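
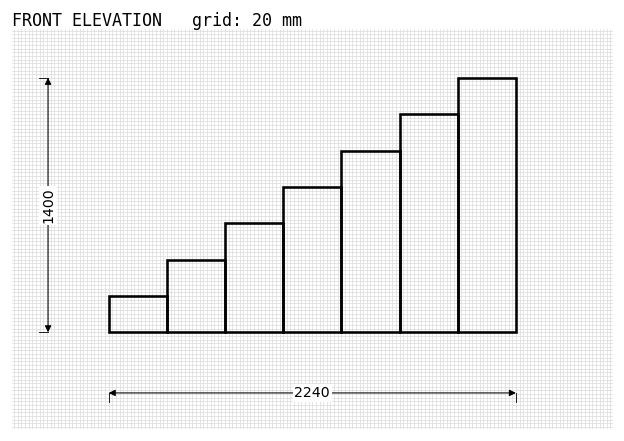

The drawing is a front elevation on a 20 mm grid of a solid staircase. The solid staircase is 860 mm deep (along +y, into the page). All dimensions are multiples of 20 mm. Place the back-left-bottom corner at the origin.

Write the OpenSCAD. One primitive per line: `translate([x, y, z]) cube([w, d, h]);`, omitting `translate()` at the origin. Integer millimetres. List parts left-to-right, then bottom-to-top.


cube([320, 860, 200]);
translate([320, 0, 0]) cube([320, 860, 400]);
translate([640, 0, 0]) cube([320, 860, 600]);
translate([960, 0, 0]) cube([320, 860, 800]);
translate([1280, 0, 0]) cube([320, 860, 1000]);
translate([1600, 0, 0]) cube([320, 860, 1200]);
translate([1920, 0, 0]) cube([320, 860, 1400]);


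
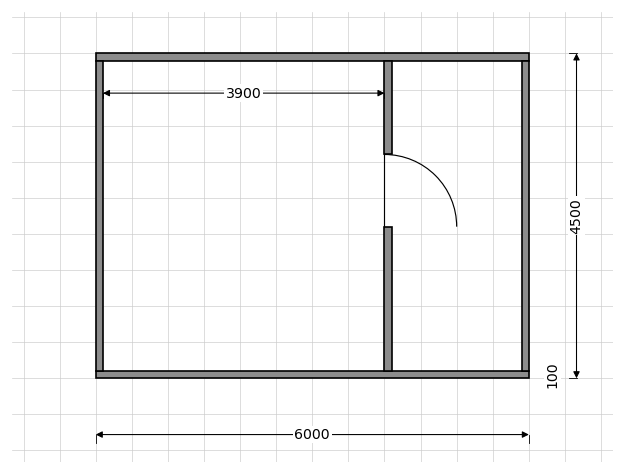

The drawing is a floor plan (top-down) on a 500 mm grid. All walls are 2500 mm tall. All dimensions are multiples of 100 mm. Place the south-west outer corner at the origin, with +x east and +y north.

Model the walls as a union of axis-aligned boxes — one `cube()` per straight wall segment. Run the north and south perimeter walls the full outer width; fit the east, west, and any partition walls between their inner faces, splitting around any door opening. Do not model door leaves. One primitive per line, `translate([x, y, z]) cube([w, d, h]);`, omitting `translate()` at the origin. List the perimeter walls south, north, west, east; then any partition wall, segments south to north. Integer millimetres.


cube([6000, 100, 2500]);
translate([0, 4400, 0]) cube([6000, 100, 2500]);
translate([0, 100, 0]) cube([100, 4300, 2500]);
translate([5900, 100, 0]) cube([100, 4300, 2500]);
translate([4000, 100, 0]) cube([100, 2000, 2500]);
translate([4000, 3100, 0]) cube([100, 1300, 2500]);


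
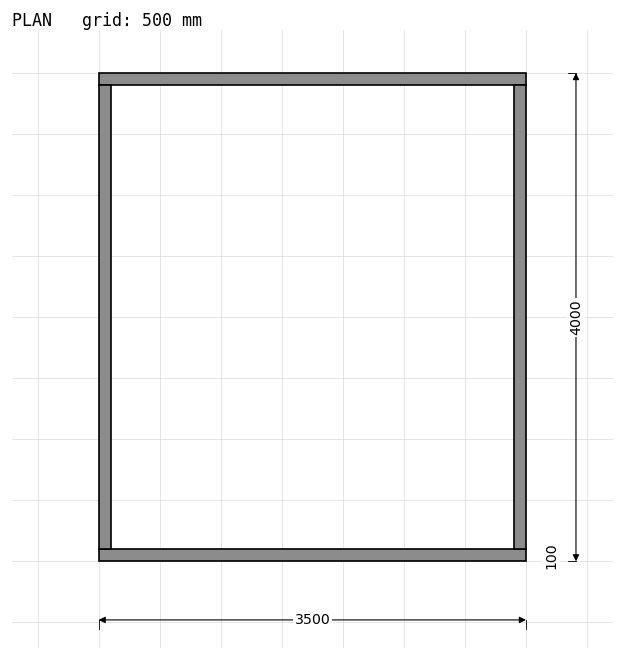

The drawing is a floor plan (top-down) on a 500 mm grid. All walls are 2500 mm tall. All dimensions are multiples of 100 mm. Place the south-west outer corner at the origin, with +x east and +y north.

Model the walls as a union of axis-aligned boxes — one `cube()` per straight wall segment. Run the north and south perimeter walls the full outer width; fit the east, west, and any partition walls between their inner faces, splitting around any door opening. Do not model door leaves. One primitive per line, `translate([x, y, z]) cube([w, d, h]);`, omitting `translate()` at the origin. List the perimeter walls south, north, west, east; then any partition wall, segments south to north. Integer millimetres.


cube([3500, 100, 2500]);
translate([0, 3900, 0]) cube([3500, 100, 2500]);
translate([0, 100, 0]) cube([100, 3800, 2500]);
translate([3400, 100, 0]) cube([100, 3800, 2500]);


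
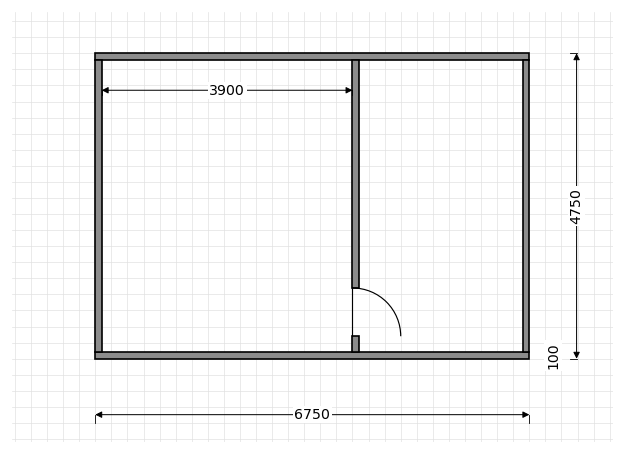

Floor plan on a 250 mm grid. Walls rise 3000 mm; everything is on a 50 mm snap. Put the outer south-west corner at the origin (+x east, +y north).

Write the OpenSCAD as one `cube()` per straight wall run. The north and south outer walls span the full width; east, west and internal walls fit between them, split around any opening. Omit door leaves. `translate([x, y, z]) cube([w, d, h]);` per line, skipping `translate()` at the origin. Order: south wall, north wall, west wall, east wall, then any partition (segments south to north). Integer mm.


cube([6750, 100, 3000]);
translate([0, 4650, 0]) cube([6750, 100, 3000]);
translate([0, 100, 0]) cube([100, 4550, 3000]);
translate([6650, 100, 0]) cube([100, 4550, 3000]);
translate([4000, 100, 0]) cube([100, 250, 3000]);
translate([4000, 1100, 0]) cube([100, 3550, 3000]);


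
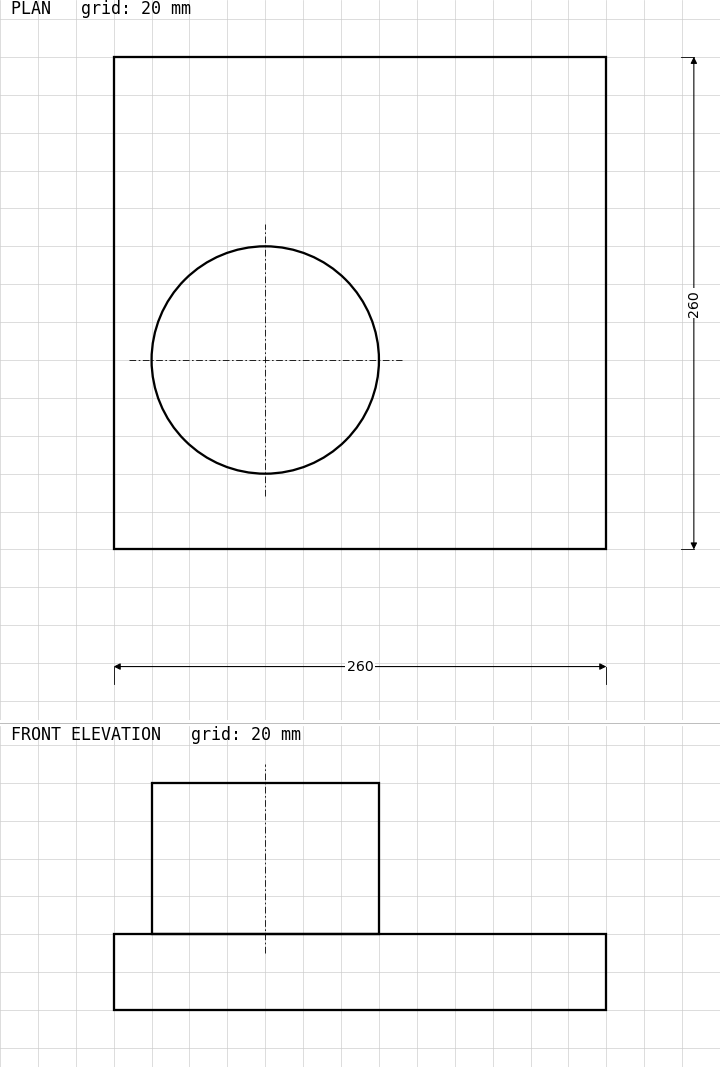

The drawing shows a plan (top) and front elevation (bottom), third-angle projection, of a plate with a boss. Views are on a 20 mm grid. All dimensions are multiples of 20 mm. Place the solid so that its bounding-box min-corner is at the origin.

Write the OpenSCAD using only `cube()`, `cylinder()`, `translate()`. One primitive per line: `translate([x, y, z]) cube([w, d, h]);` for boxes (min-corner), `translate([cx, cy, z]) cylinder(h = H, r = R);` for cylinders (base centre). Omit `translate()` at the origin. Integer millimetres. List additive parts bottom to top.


cube([260, 260, 40]);
translate([80, 100, 40]) cylinder(h = 80, r = 60);


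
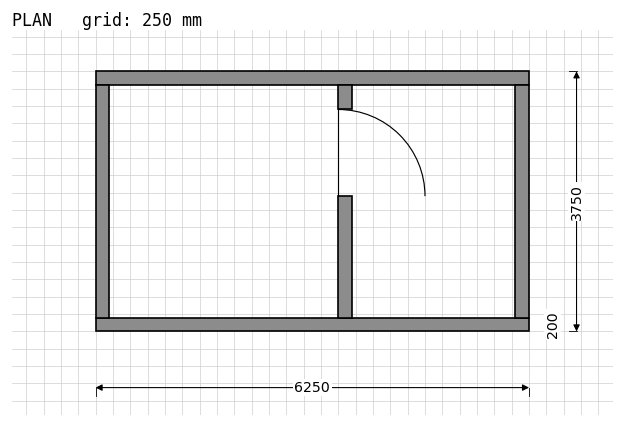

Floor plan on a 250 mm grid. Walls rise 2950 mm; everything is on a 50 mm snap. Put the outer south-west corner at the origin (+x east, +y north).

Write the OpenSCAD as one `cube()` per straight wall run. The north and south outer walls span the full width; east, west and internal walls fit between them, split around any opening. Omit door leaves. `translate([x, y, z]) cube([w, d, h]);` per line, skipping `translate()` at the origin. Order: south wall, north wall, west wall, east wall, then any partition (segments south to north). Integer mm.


cube([6250, 200, 2950]);
translate([0, 3550, 0]) cube([6250, 200, 2950]);
translate([0, 200, 0]) cube([200, 3350, 2950]);
translate([6050, 200, 0]) cube([200, 3350, 2950]);
translate([3500, 200, 0]) cube([200, 1750, 2950]);
translate([3500, 3200, 0]) cube([200, 350, 2950]);


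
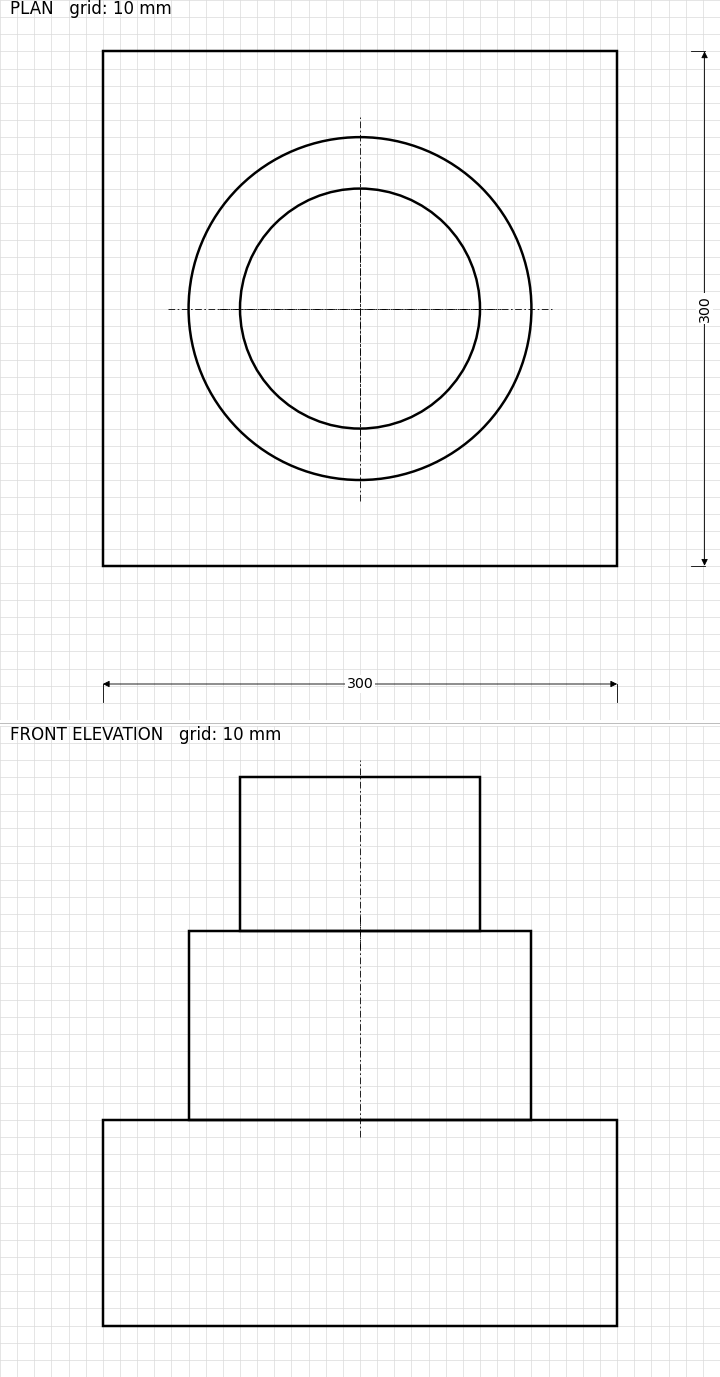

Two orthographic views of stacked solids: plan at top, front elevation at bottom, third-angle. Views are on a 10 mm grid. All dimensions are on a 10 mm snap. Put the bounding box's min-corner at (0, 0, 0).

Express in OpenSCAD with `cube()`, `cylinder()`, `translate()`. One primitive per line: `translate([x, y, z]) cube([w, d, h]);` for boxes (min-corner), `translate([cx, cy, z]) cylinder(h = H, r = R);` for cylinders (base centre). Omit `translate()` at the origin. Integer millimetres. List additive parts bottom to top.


cube([300, 300, 120]);
translate([150, 150, 120]) cylinder(h = 110, r = 100);
translate([150, 150, 230]) cylinder(h = 90, r = 70);


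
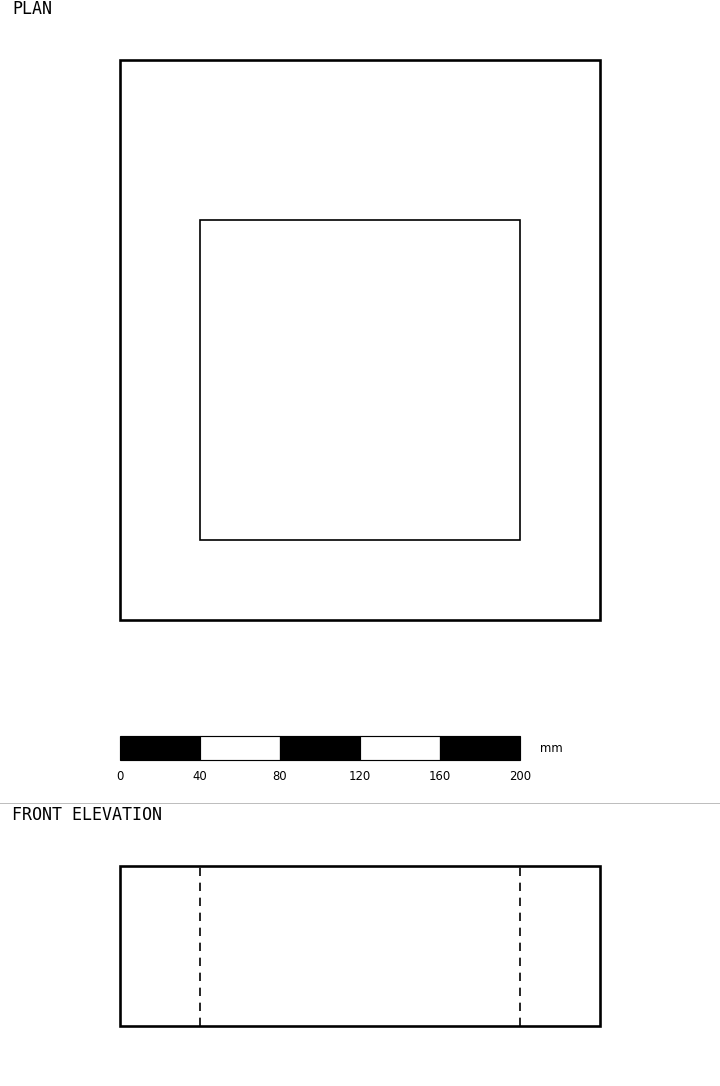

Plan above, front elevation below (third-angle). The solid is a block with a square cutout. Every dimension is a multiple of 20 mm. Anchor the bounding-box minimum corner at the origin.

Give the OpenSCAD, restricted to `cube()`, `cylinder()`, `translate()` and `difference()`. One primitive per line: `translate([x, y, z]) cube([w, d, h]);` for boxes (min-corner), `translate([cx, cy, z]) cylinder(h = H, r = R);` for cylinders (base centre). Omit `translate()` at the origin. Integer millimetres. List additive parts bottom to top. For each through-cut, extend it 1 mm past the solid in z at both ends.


difference() {
  cube([240, 280, 80]);
  translate([40, 40, -1]) cube([160, 160, 82]);
}


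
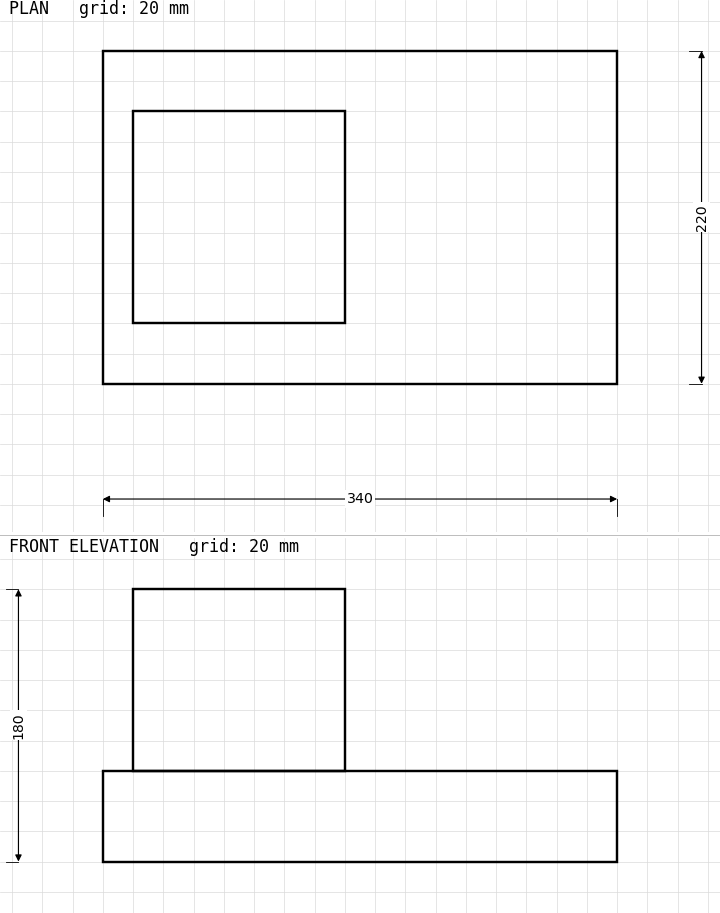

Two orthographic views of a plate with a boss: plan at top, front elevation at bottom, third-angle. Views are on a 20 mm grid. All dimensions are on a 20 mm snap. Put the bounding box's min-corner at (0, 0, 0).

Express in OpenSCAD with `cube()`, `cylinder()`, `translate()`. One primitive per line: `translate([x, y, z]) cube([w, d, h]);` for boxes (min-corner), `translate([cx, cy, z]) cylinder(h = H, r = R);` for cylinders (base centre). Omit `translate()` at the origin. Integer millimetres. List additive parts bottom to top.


cube([340, 220, 60]);
translate([20, 40, 60]) cube([140, 140, 120]);


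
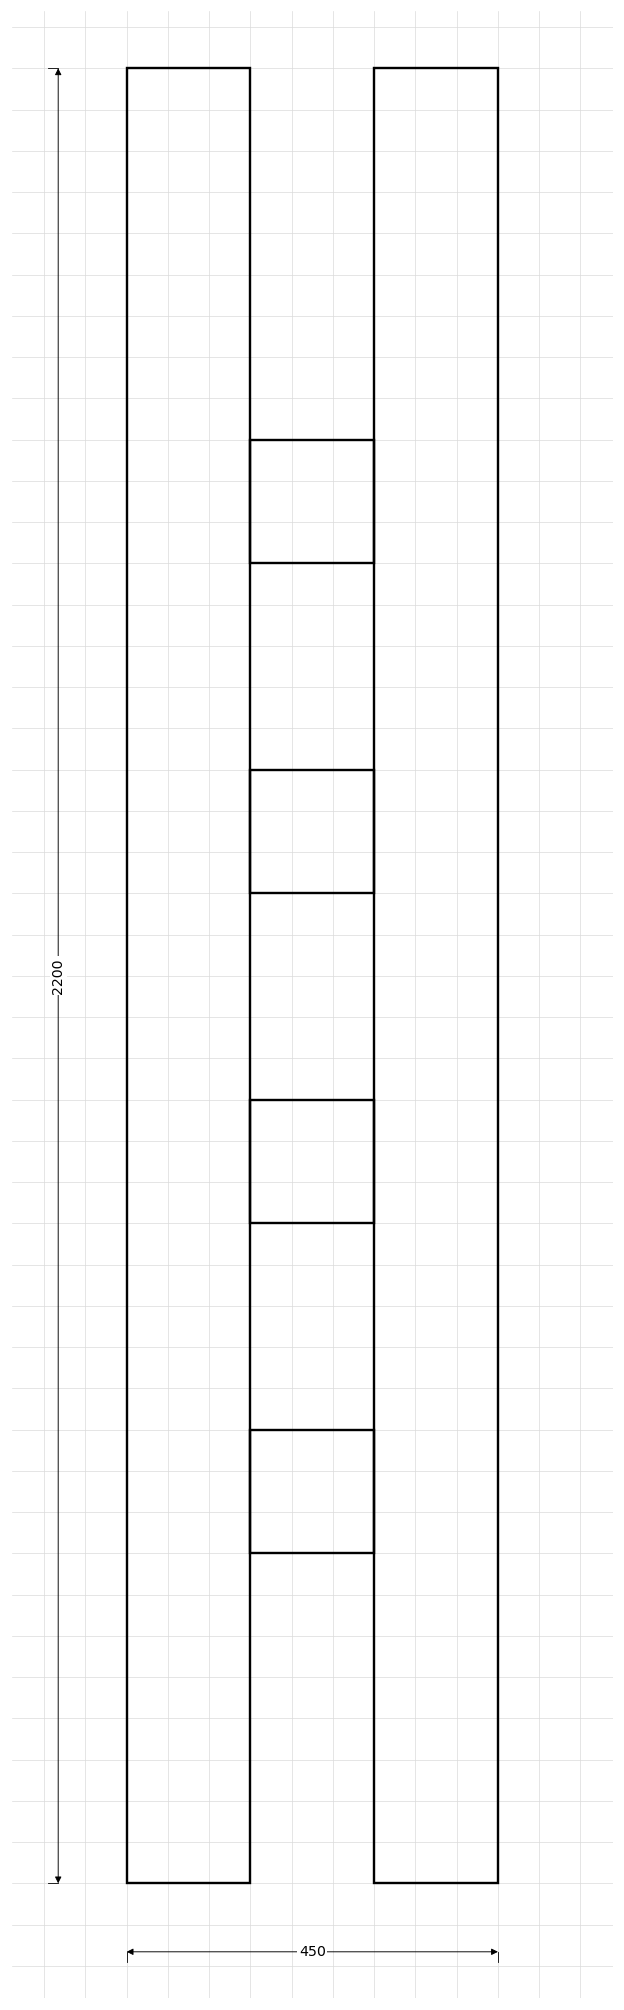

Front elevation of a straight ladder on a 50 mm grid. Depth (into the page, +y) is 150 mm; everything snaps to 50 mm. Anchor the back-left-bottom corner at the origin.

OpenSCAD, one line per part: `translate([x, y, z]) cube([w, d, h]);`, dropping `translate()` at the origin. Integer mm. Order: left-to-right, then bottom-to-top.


cube([150, 150, 2200]);
translate([150, 0, 400]) cube([150, 150, 150]);
translate([150, 0, 800]) cube([150, 150, 150]);
translate([150, 0, 1200]) cube([150, 150, 150]);
translate([150, 0, 1600]) cube([150, 150, 150]);
translate([300, 0, 0]) cube([150, 150, 2200]);


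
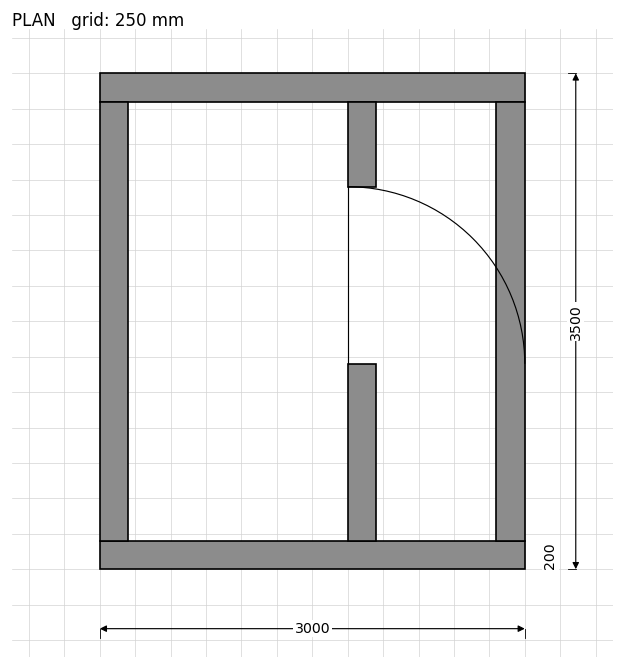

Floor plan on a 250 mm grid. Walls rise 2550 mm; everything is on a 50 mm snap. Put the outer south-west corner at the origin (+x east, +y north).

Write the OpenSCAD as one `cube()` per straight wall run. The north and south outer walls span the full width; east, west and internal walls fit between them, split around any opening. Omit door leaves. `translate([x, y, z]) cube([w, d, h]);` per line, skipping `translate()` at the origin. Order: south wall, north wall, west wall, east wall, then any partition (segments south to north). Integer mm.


cube([3000, 200, 2550]);
translate([0, 3300, 0]) cube([3000, 200, 2550]);
translate([0, 200, 0]) cube([200, 3100, 2550]);
translate([2800, 200, 0]) cube([200, 3100, 2550]);
translate([1750, 200, 0]) cube([200, 1250, 2550]);
translate([1750, 2700, 0]) cube([200, 600, 2550]);


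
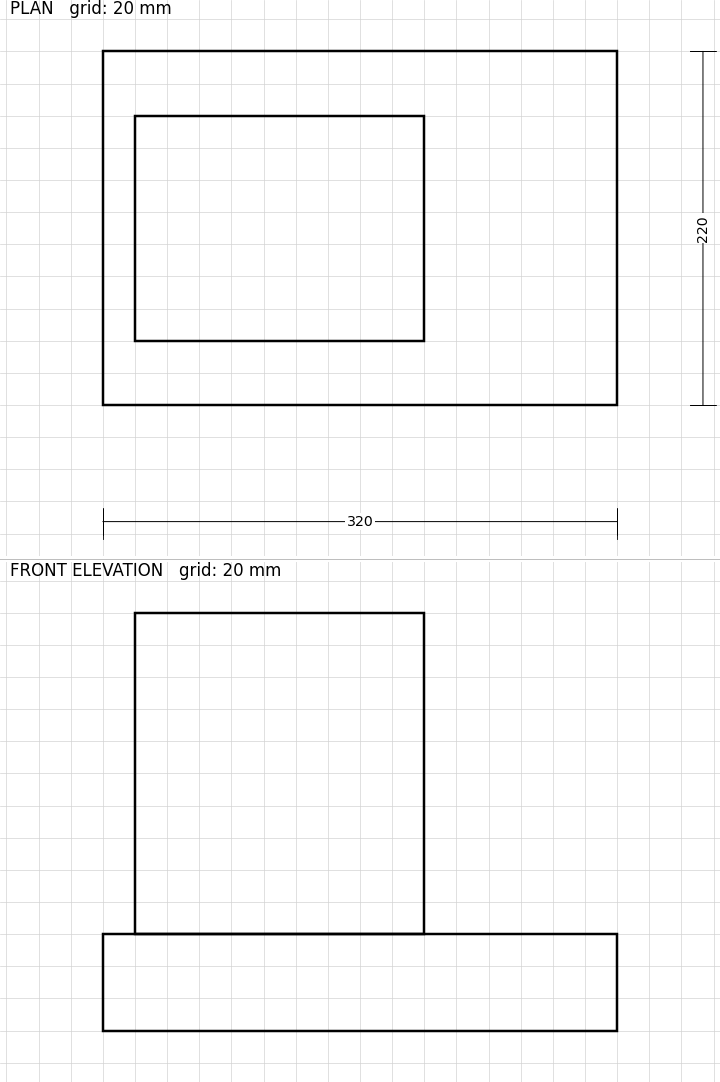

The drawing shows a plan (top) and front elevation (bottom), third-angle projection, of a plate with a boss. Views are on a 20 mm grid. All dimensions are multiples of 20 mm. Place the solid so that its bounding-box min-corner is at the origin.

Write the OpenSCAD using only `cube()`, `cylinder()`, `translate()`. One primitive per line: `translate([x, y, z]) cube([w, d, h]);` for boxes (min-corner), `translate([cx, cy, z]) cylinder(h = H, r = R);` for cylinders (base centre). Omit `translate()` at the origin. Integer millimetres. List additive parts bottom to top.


cube([320, 220, 60]);
translate([20, 40, 60]) cube([180, 140, 200]);


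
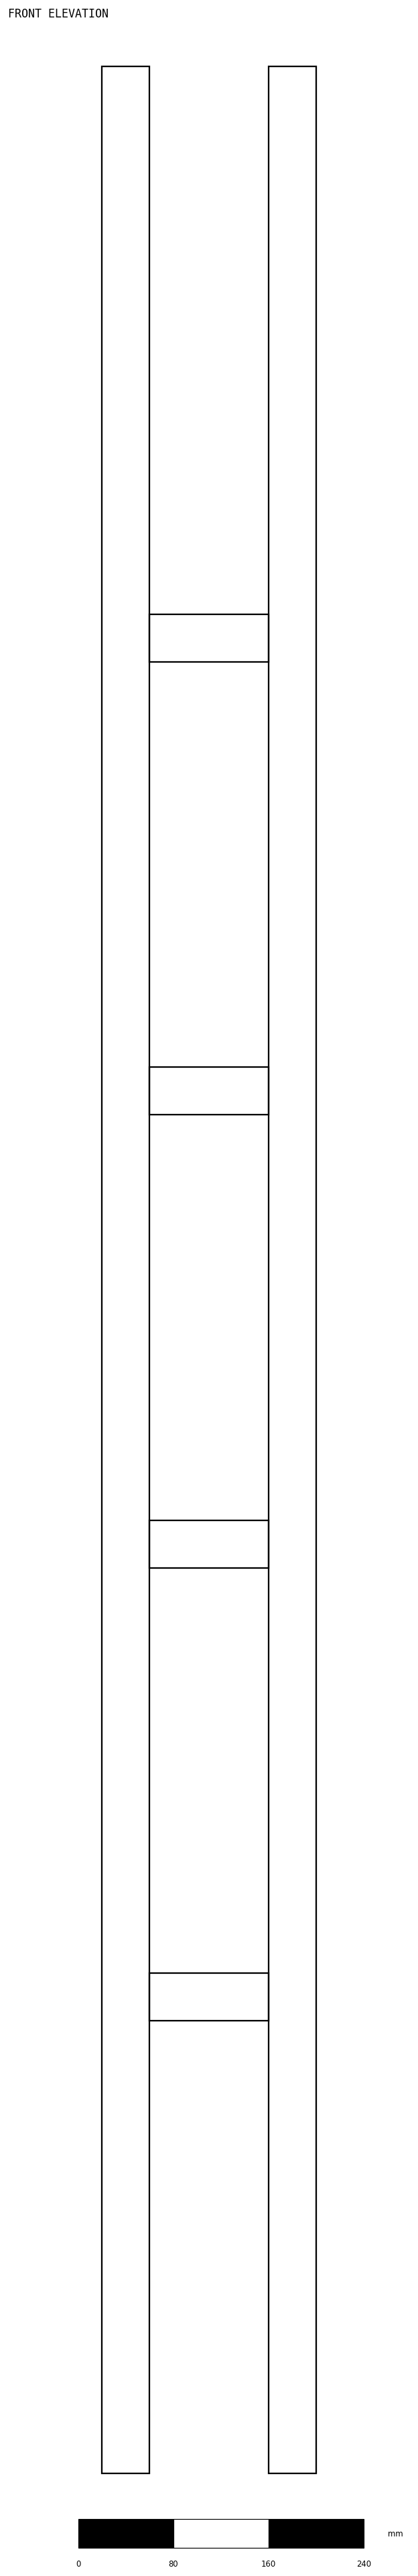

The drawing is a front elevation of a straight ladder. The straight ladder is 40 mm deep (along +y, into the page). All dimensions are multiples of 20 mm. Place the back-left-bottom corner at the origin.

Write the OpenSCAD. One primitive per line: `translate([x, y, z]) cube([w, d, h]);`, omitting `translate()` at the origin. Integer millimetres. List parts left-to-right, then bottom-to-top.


cube([40, 40, 2020]);
translate([40, 0, 380]) cube([100, 40, 40]);
translate([40, 0, 760]) cube([100, 40, 40]);
translate([40, 0, 1140]) cube([100, 40, 40]);
translate([40, 0, 1520]) cube([100, 40, 40]);
translate([140, 0, 0]) cube([40, 40, 2020]);


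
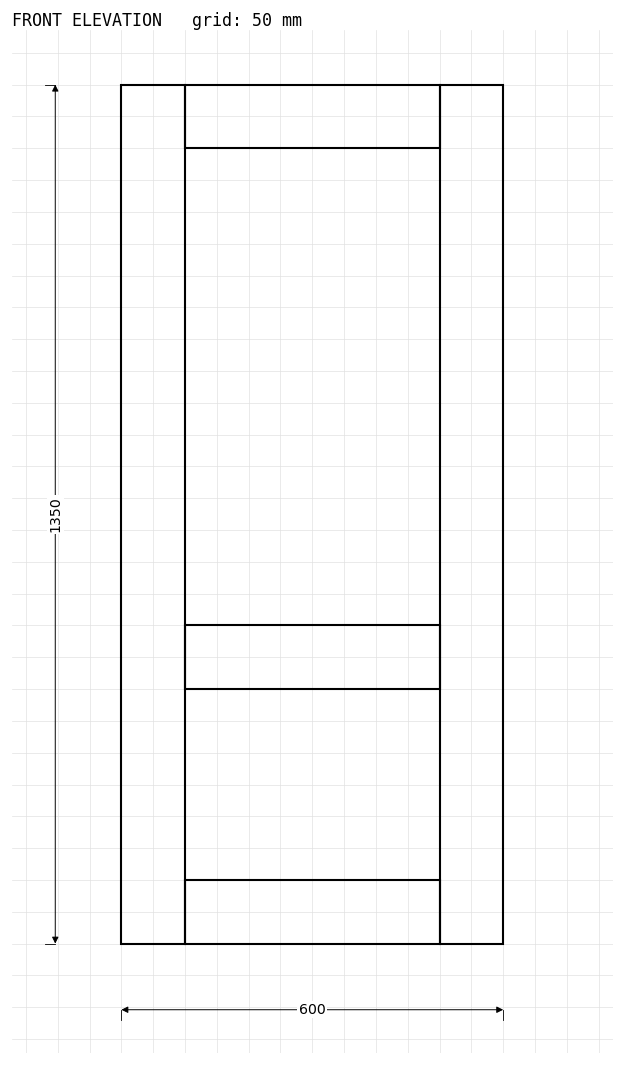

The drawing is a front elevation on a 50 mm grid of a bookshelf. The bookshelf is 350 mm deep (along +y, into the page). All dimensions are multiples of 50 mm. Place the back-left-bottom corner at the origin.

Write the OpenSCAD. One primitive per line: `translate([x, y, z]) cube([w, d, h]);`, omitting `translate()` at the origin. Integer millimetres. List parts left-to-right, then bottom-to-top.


cube([100, 350, 1350]);
translate([100, 0, 0]) cube([400, 350, 100]);
translate([100, 0, 400]) cube([400, 350, 100]);
translate([100, 0, 1250]) cube([400, 350, 100]);
translate([500, 0, 0]) cube([100, 350, 1350]);


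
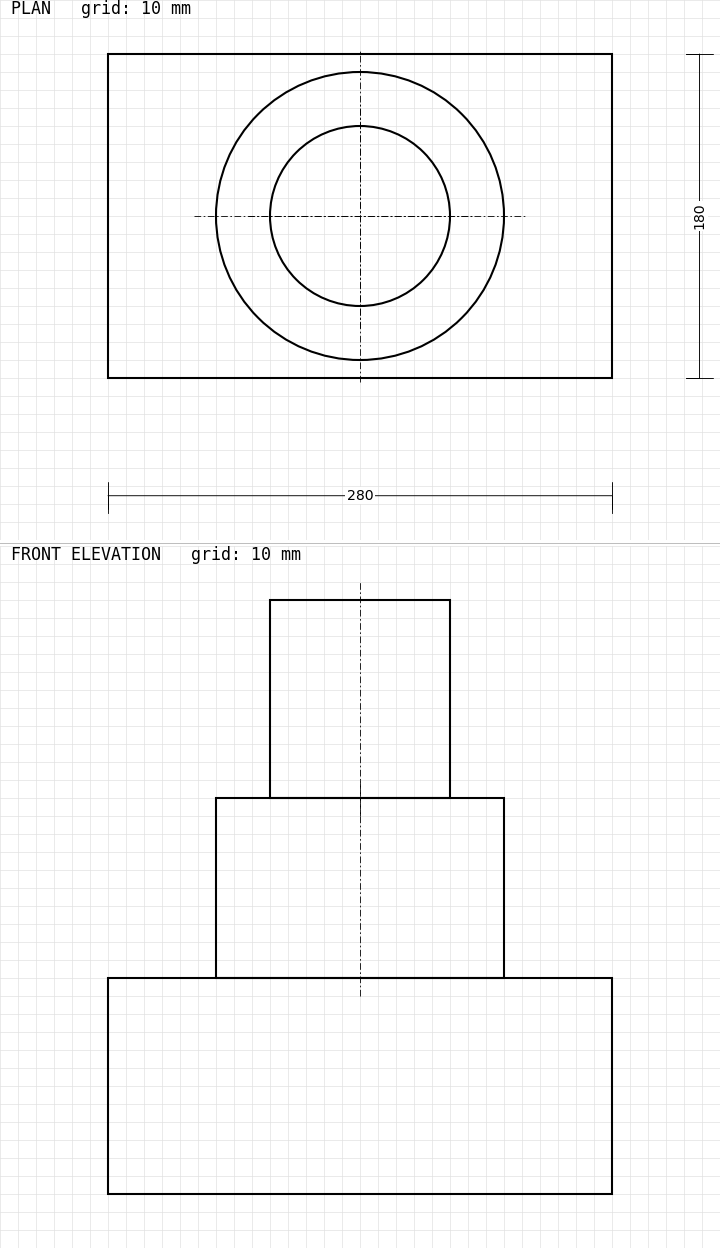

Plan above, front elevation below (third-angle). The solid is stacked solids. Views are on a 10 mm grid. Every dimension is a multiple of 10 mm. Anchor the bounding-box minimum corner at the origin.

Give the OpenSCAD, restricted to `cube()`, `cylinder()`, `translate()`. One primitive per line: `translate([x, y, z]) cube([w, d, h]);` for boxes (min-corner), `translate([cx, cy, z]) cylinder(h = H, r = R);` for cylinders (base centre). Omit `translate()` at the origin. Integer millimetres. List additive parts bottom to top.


cube([280, 180, 120]);
translate([140, 90, 120]) cylinder(h = 100, r = 80);
translate([140, 90, 220]) cylinder(h = 110, r = 50);


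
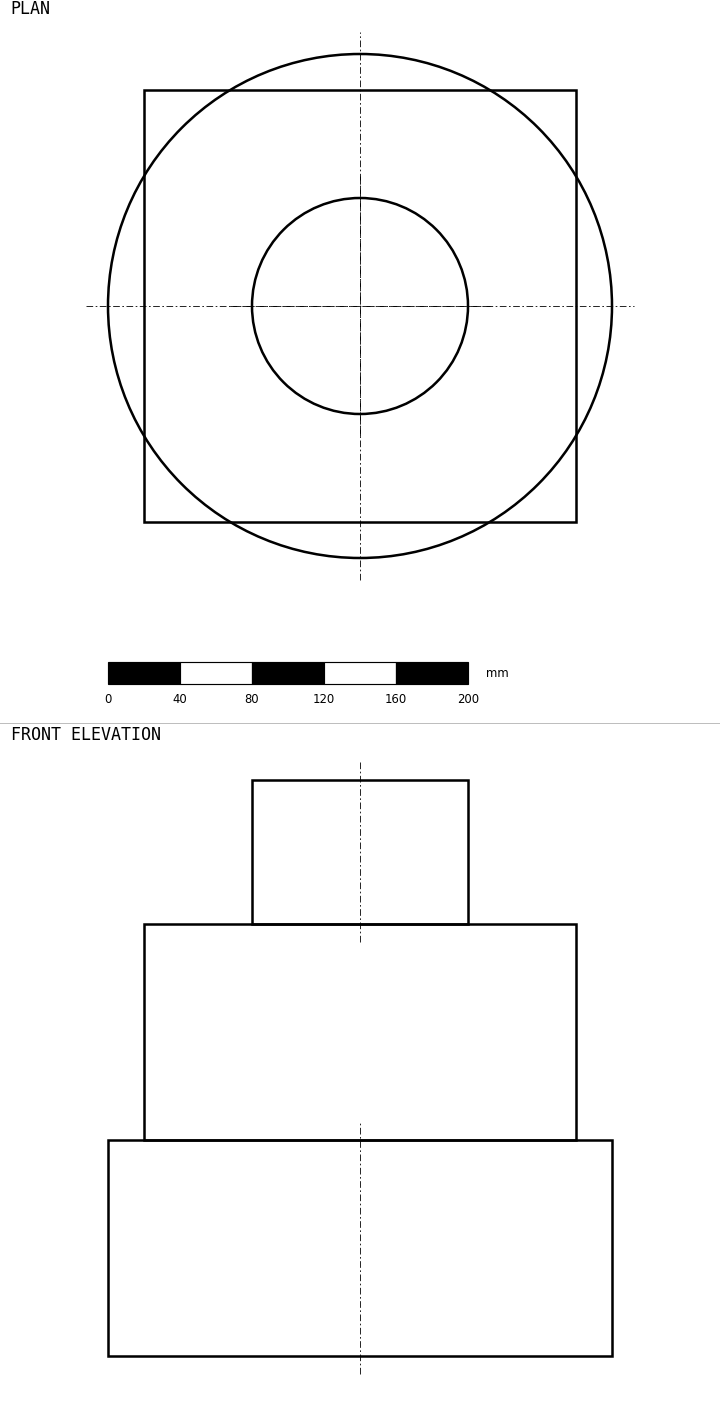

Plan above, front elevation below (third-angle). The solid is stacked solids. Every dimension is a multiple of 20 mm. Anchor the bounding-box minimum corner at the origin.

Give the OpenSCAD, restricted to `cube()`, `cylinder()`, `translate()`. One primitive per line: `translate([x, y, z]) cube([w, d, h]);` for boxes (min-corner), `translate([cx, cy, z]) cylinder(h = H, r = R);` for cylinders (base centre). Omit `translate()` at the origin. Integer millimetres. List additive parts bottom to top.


translate([140, 140, 0]) cylinder(h = 120, r = 140);
translate([20, 20, 120]) cube([240, 240, 120]);
translate([140, 140, 240]) cylinder(h = 80, r = 60);


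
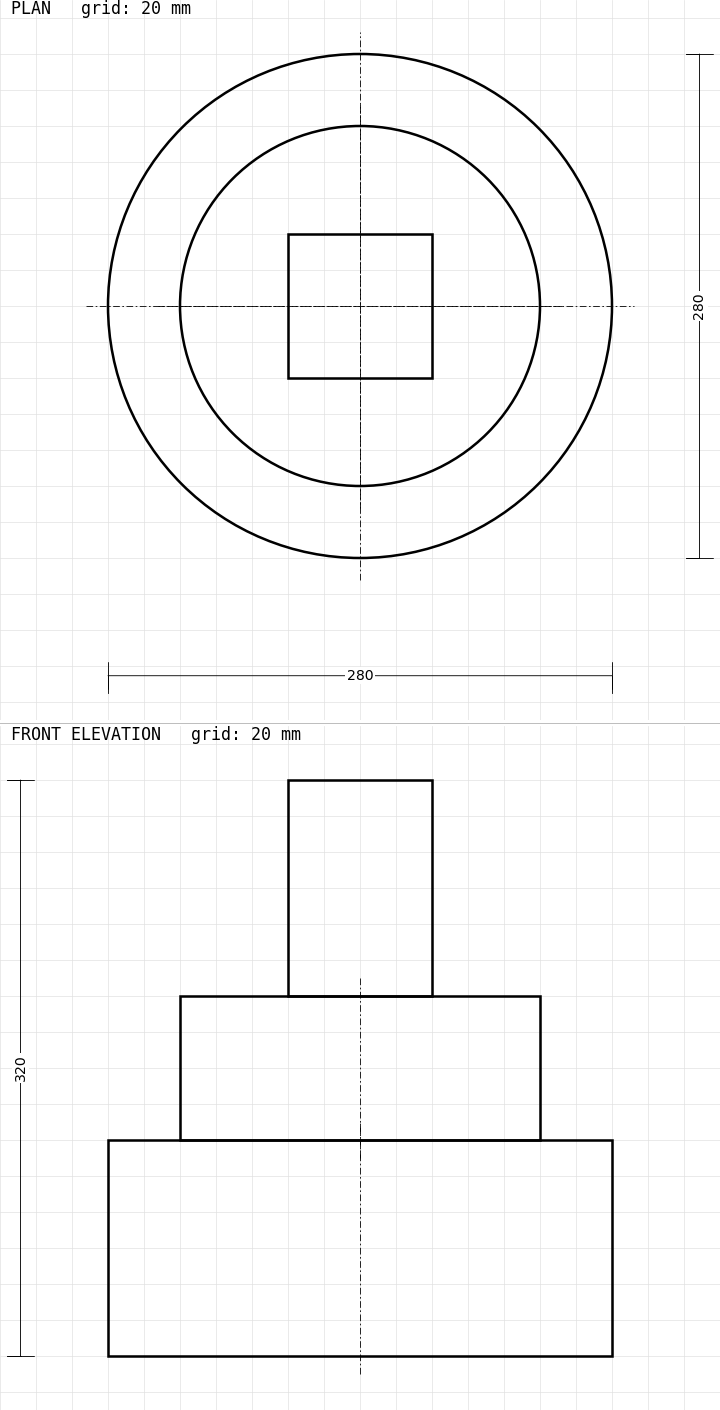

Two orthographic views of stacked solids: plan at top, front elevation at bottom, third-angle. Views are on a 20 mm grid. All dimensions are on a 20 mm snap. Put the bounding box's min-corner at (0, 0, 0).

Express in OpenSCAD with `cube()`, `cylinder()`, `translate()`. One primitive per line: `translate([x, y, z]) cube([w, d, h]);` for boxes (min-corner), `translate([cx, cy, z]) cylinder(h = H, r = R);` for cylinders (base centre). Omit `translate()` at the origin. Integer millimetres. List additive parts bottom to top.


translate([140, 140, 0]) cylinder(h = 120, r = 140);
translate([140, 140, 120]) cylinder(h = 80, r = 100);
translate([100, 100, 200]) cube([80, 80, 120]);


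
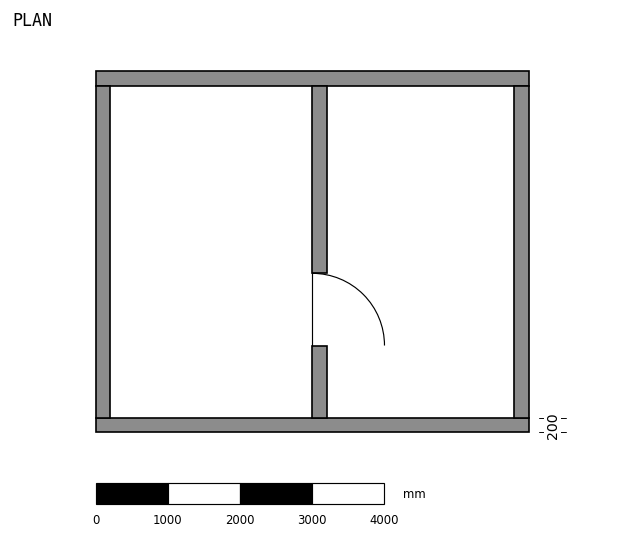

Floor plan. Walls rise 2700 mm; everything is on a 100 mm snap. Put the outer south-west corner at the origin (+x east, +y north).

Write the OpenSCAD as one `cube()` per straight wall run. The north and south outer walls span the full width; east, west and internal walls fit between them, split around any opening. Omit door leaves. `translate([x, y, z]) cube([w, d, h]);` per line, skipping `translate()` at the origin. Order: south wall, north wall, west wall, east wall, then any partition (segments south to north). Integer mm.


cube([6000, 200, 2700]);
translate([0, 4800, 0]) cube([6000, 200, 2700]);
translate([0, 200, 0]) cube([200, 4600, 2700]);
translate([5800, 200, 0]) cube([200, 4600, 2700]);
translate([3000, 200, 0]) cube([200, 1000, 2700]);
translate([3000, 2200, 0]) cube([200, 2600, 2700]);


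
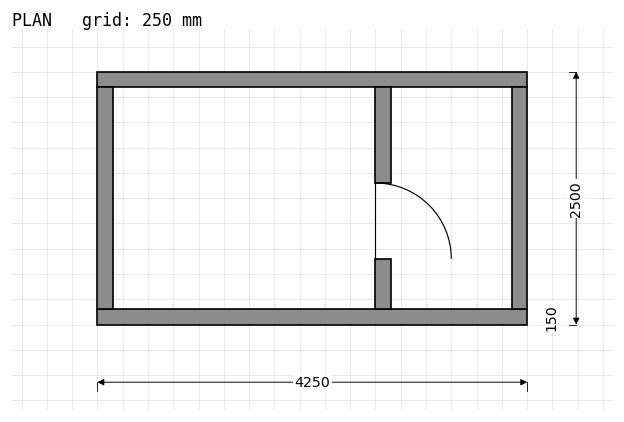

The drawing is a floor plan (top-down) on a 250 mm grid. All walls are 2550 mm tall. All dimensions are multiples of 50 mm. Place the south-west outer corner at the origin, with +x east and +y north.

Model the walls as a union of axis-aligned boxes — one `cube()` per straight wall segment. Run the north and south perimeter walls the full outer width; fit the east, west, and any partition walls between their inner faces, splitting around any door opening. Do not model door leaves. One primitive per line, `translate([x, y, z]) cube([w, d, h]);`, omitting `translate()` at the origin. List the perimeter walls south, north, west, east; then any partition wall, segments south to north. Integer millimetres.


cube([4250, 150, 2550]);
translate([0, 2350, 0]) cube([4250, 150, 2550]);
translate([0, 150, 0]) cube([150, 2200, 2550]);
translate([4100, 150, 0]) cube([150, 2200, 2550]);
translate([2750, 150, 0]) cube([150, 500, 2550]);
translate([2750, 1400, 0]) cube([150, 950, 2550]);


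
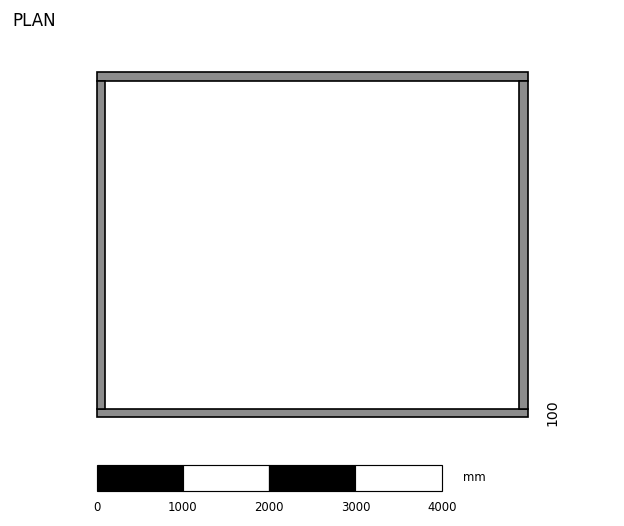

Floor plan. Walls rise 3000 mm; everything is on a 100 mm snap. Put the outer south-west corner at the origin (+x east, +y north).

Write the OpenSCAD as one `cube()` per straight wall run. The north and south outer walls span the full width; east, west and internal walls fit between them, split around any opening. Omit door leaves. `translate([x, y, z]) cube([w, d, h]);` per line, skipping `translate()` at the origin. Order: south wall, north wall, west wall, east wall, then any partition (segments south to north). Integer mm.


cube([5000, 100, 3000]);
translate([0, 3900, 0]) cube([5000, 100, 3000]);
translate([0, 100, 0]) cube([100, 3800, 3000]);
translate([4900, 100, 0]) cube([100, 3800, 3000]);


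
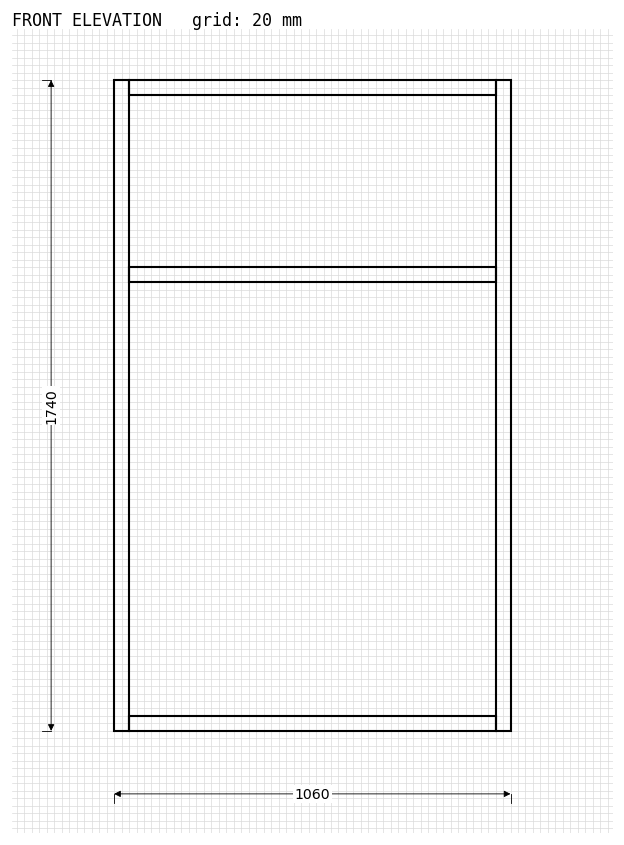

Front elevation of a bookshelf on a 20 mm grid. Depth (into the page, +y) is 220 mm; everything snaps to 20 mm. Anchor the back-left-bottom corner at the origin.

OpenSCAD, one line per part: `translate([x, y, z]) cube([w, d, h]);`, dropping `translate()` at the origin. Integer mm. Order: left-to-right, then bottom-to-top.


cube([40, 220, 1740]);
translate([40, 0, 0]) cube([980, 220, 40]);
translate([40, 0, 1200]) cube([980, 220, 40]);
translate([40, 0, 1700]) cube([980, 220, 40]);
translate([1020, 0, 0]) cube([40, 220, 1740]);


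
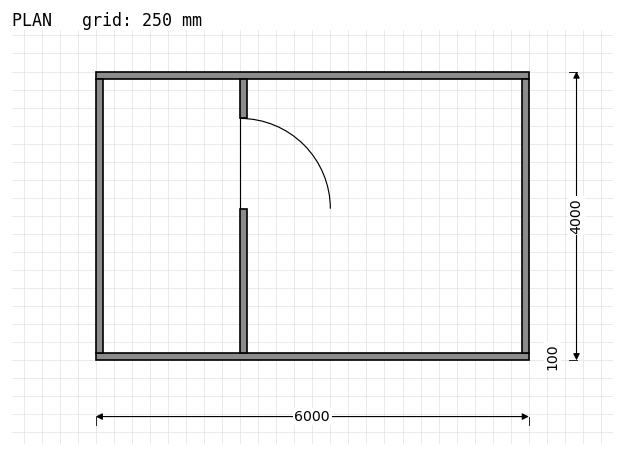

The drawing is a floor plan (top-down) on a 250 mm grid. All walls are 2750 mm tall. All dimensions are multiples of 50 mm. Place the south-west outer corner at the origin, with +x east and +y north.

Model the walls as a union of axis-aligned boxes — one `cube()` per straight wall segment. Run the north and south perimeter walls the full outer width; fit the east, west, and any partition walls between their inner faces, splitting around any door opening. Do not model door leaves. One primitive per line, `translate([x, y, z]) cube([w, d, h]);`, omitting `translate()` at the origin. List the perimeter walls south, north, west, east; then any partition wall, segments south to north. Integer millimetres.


cube([6000, 100, 2750]);
translate([0, 3900, 0]) cube([6000, 100, 2750]);
translate([0, 100, 0]) cube([100, 3800, 2750]);
translate([5900, 100, 0]) cube([100, 3800, 2750]);
translate([2000, 100, 0]) cube([100, 2000, 2750]);
translate([2000, 3350, 0]) cube([100, 550, 2750]);


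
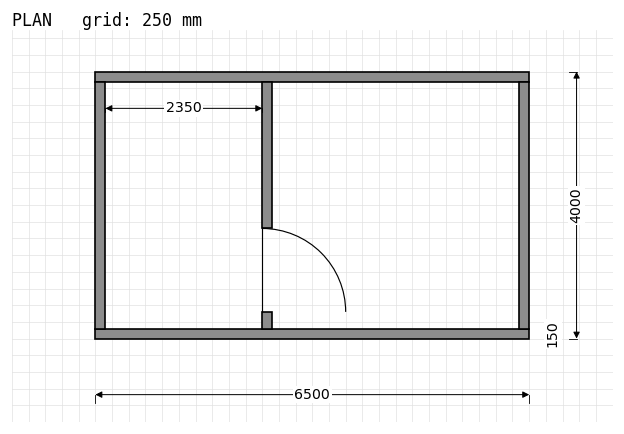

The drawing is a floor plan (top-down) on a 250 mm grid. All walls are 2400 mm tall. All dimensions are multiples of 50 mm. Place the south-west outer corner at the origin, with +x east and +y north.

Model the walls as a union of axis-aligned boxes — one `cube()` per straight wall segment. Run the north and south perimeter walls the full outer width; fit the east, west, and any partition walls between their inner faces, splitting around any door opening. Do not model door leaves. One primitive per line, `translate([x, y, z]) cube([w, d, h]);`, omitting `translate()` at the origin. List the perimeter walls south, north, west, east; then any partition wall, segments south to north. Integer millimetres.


cube([6500, 150, 2400]);
translate([0, 3850, 0]) cube([6500, 150, 2400]);
translate([0, 150, 0]) cube([150, 3700, 2400]);
translate([6350, 150, 0]) cube([150, 3700, 2400]);
translate([2500, 150, 0]) cube([150, 250, 2400]);
translate([2500, 1650, 0]) cube([150, 2200, 2400]);


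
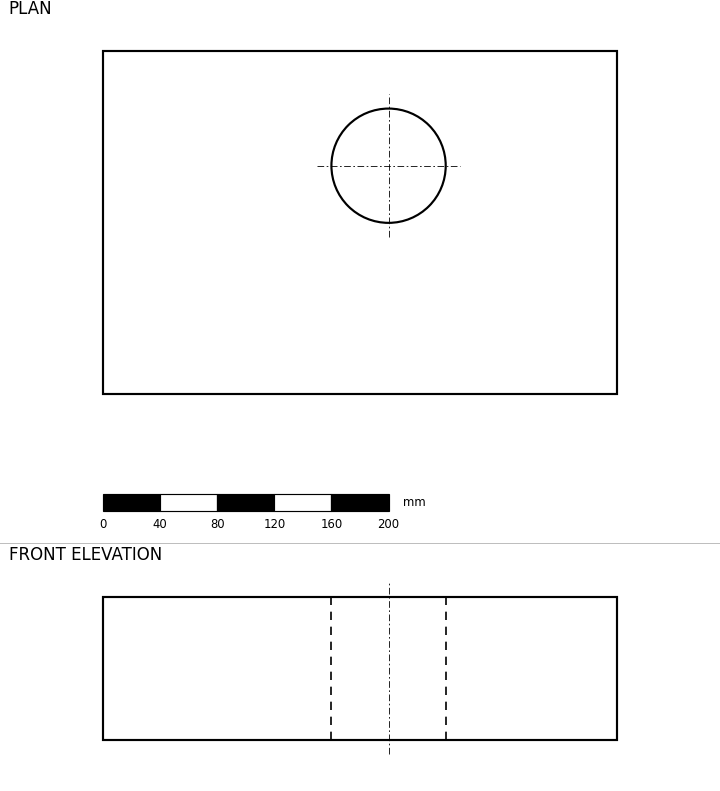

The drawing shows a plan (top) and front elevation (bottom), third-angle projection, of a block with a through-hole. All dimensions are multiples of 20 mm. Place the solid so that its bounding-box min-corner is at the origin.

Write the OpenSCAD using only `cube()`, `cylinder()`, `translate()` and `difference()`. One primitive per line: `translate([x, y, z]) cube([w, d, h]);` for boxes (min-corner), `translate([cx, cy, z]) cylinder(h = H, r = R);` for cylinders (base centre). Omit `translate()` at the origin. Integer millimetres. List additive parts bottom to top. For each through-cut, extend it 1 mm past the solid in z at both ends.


difference() {
  cube([360, 240, 100]);
  translate([200, 160, -1]) cylinder(h = 102, r = 40);
}


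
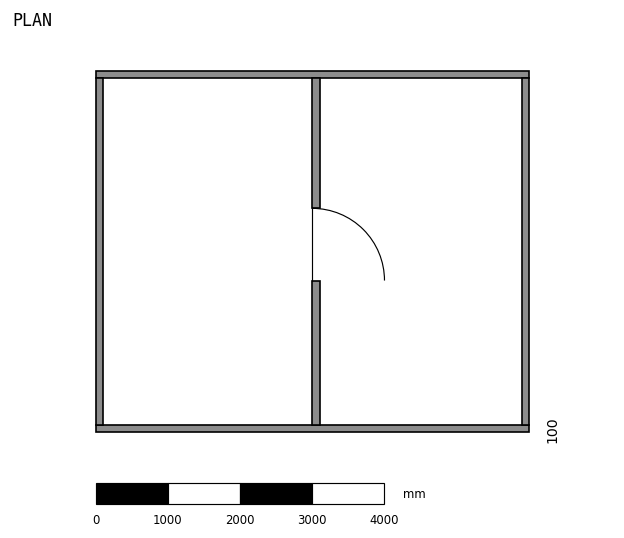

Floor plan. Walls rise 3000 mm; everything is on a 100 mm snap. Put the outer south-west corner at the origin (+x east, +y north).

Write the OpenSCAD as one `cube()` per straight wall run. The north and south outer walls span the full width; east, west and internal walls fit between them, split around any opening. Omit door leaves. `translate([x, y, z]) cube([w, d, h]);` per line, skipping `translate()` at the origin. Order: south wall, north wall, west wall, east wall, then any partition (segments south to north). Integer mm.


cube([6000, 100, 3000]);
translate([0, 4900, 0]) cube([6000, 100, 3000]);
translate([0, 100, 0]) cube([100, 4800, 3000]);
translate([5900, 100, 0]) cube([100, 4800, 3000]);
translate([3000, 100, 0]) cube([100, 2000, 3000]);
translate([3000, 3100, 0]) cube([100, 1800, 3000]);


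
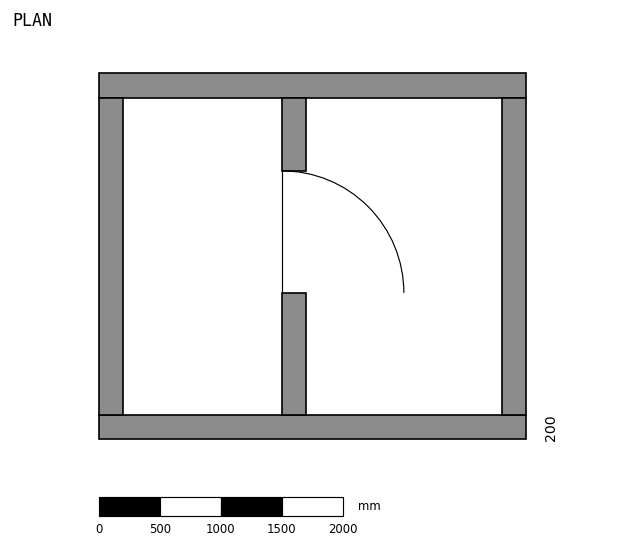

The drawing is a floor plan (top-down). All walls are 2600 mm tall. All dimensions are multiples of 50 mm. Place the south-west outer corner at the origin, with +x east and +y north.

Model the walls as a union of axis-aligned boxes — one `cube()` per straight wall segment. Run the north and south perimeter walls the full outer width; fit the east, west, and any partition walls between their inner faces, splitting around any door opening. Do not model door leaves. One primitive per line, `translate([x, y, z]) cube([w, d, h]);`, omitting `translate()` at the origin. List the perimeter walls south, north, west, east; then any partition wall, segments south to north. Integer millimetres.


cube([3500, 200, 2600]);
translate([0, 2800, 0]) cube([3500, 200, 2600]);
translate([0, 200, 0]) cube([200, 2600, 2600]);
translate([3300, 200, 0]) cube([200, 2600, 2600]);
translate([1500, 200, 0]) cube([200, 1000, 2600]);
translate([1500, 2200, 0]) cube([200, 600, 2600]);


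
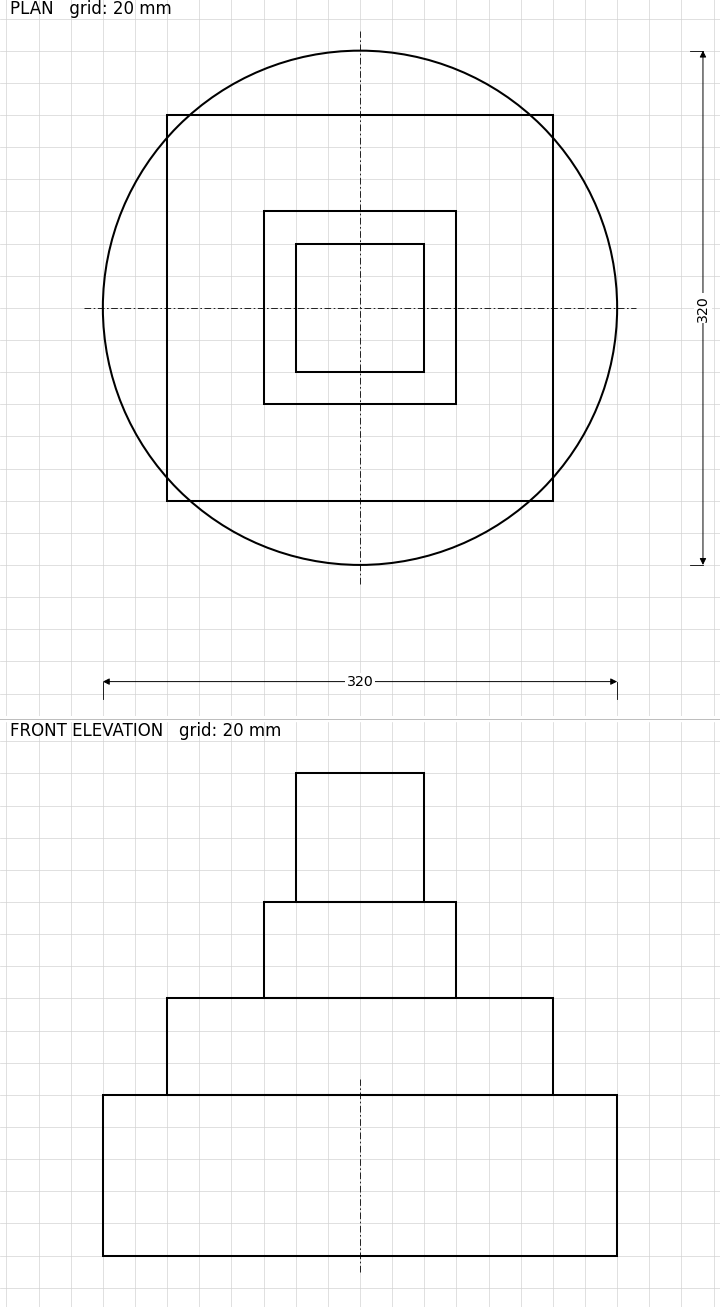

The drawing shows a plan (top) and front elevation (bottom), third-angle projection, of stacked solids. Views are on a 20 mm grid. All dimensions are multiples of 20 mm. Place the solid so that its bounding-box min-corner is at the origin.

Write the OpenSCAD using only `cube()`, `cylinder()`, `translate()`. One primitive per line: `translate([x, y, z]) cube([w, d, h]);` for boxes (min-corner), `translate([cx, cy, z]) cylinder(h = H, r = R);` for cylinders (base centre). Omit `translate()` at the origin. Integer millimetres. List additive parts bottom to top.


translate([160, 160, 0]) cylinder(h = 100, r = 160);
translate([40, 40, 100]) cube([240, 240, 60]);
translate([100, 100, 160]) cube([120, 120, 60]);
translate([120, 120, 220]) cube([80, 80, 80]);


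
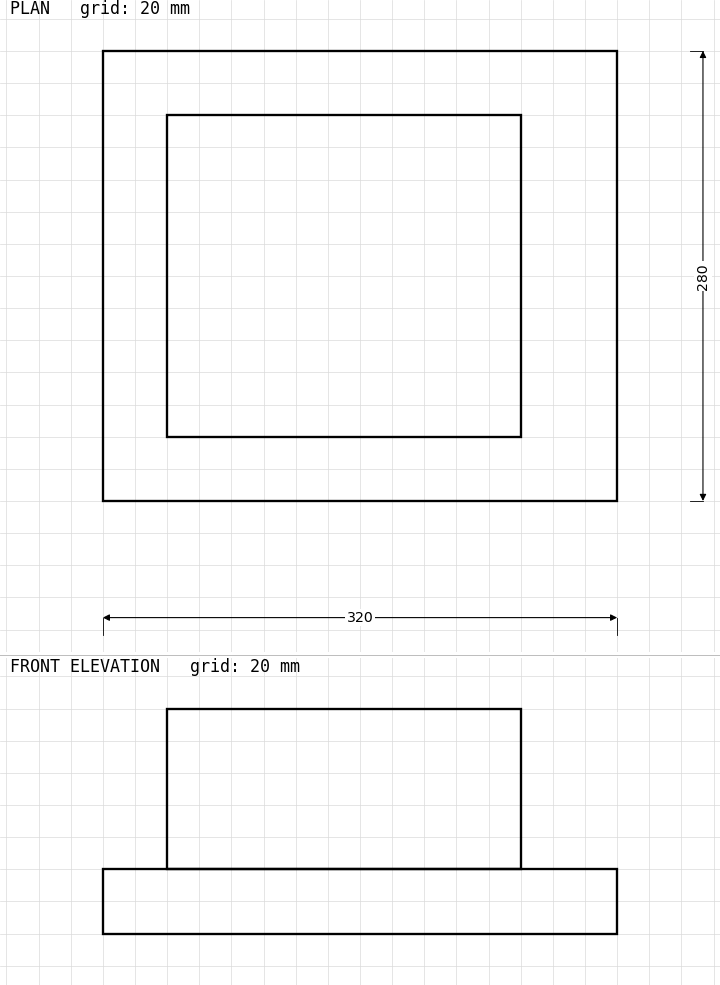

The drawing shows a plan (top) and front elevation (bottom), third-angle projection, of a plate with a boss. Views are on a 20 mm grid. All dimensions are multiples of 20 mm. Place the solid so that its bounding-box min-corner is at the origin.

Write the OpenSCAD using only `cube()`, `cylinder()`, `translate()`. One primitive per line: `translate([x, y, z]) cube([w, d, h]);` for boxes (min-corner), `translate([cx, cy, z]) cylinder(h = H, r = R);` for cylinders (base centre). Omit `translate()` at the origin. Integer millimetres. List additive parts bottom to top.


cube([320, 280, 40]);
translate([40, 40, 40]) cube([220, 200, 100]);


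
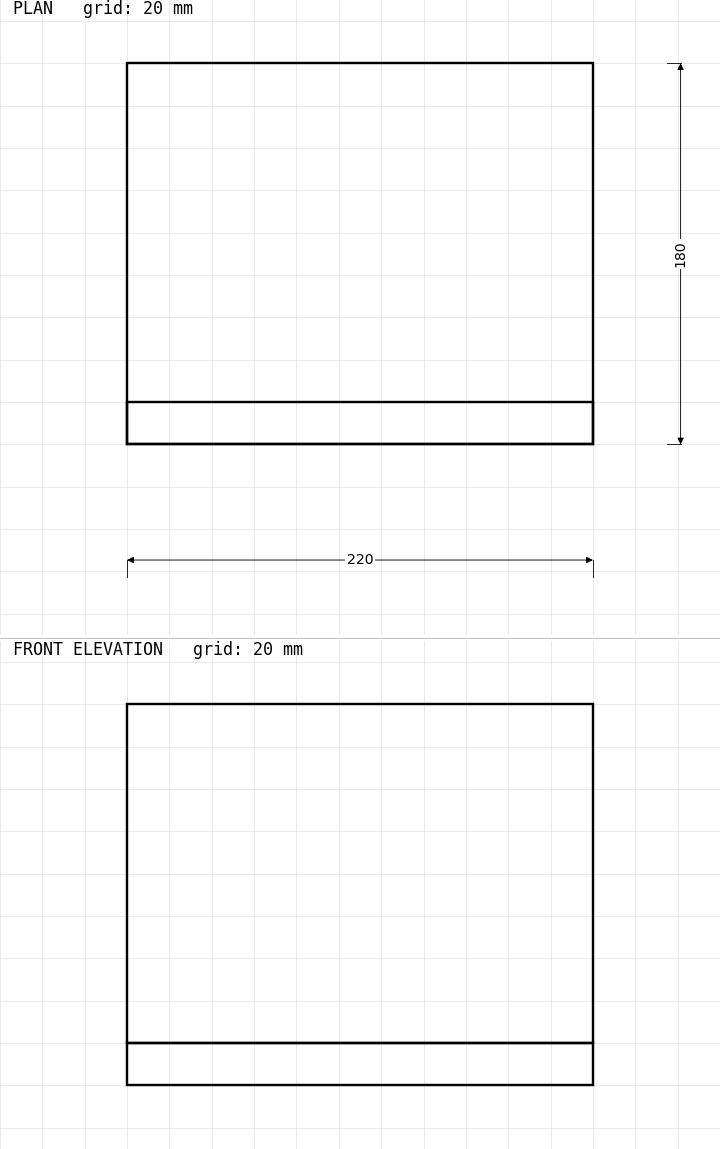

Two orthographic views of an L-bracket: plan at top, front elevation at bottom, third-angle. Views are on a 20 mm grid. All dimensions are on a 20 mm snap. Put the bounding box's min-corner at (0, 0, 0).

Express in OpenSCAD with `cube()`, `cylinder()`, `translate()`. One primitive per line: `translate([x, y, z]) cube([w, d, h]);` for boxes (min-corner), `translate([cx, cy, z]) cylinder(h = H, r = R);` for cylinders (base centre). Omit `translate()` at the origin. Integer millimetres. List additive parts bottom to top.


cube([220, 180, 20]);
translate([0, 0, 20]) cube([220, 20, 160]);


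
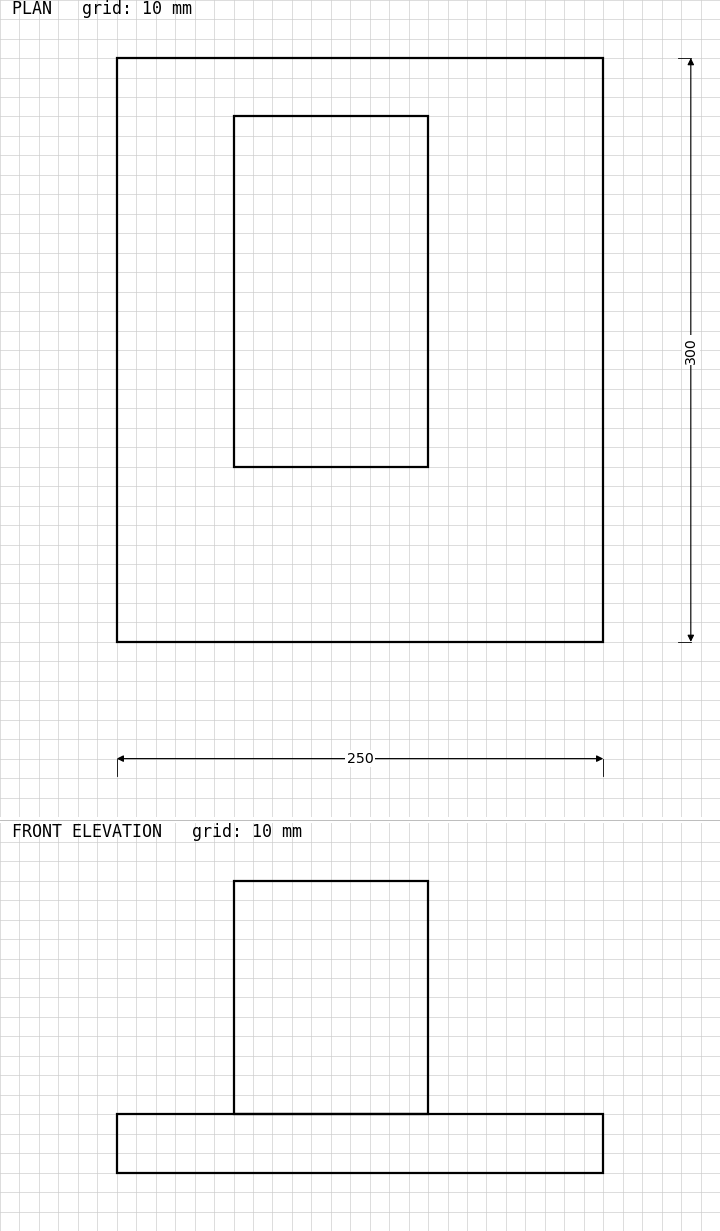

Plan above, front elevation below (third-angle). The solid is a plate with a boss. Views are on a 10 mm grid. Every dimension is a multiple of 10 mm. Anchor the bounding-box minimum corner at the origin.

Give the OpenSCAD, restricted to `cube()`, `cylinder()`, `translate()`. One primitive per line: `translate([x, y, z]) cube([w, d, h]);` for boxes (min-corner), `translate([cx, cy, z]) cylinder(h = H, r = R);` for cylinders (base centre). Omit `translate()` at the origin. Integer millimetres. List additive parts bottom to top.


cube([250, 300, 30]);
translate([60, 90, 30]) cube([100, 180, 120]);


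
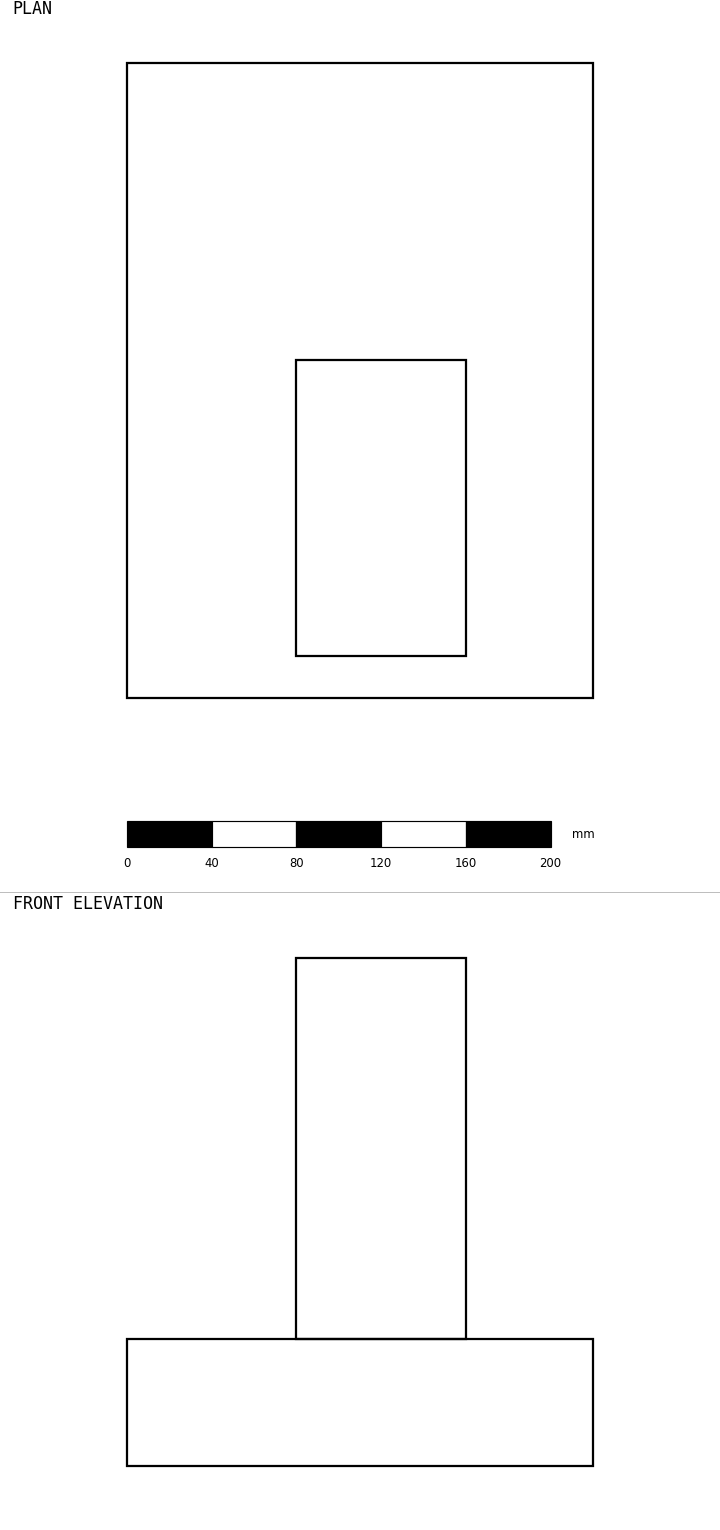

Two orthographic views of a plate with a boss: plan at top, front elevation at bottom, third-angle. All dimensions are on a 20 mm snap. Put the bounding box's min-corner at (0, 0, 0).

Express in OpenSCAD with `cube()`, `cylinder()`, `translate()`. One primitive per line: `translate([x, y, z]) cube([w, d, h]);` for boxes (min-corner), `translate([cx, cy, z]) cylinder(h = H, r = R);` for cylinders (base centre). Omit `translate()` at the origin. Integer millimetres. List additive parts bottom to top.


cube([220, 300, 60]);
translate([80, 20, 60]) cube([80, 140, 180]);


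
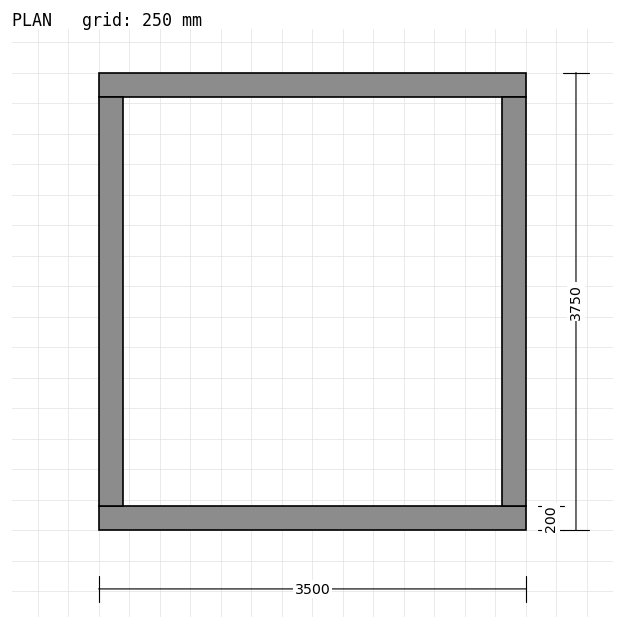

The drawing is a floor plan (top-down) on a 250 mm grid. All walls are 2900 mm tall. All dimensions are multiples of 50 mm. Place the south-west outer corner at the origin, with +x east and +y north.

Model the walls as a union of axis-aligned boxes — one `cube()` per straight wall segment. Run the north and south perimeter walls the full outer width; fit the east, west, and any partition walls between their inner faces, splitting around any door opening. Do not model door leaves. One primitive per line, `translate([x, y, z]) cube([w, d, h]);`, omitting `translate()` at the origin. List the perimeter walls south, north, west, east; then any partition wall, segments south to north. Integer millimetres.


cube([3500, 200, 2900]);
translate([0, 3550, 0]) cube([3500, 200, 2900]);
translate([0, 200, 0]) cube([200, 3350, 2900]);
translate([3300, 200, 0]) cube([200, 3350, 2900]);


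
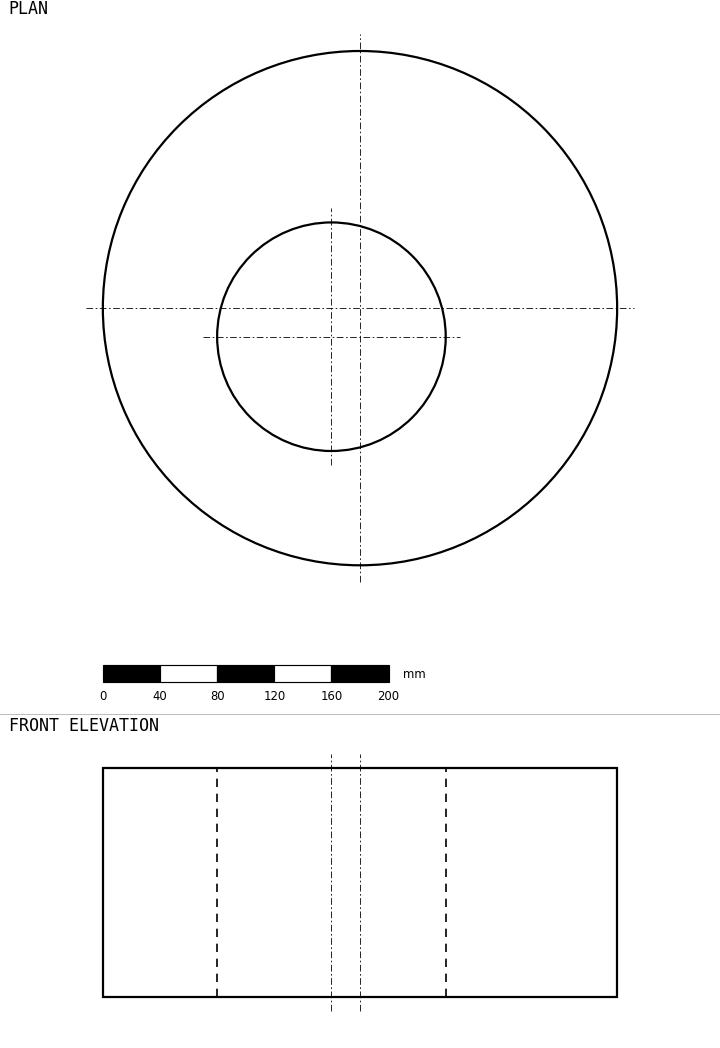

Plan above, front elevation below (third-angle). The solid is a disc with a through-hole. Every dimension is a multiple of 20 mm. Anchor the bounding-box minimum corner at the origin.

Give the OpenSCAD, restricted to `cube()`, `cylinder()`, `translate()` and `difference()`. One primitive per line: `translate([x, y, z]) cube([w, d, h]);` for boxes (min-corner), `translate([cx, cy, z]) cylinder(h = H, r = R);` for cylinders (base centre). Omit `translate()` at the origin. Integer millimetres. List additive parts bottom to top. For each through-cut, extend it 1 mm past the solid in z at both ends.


difference() {
  translate([180, 180, 0]) cylinder(h = 160, r = 180);
  translate([160, 160, -1]) cylinder(h = 162, r = 80);
}


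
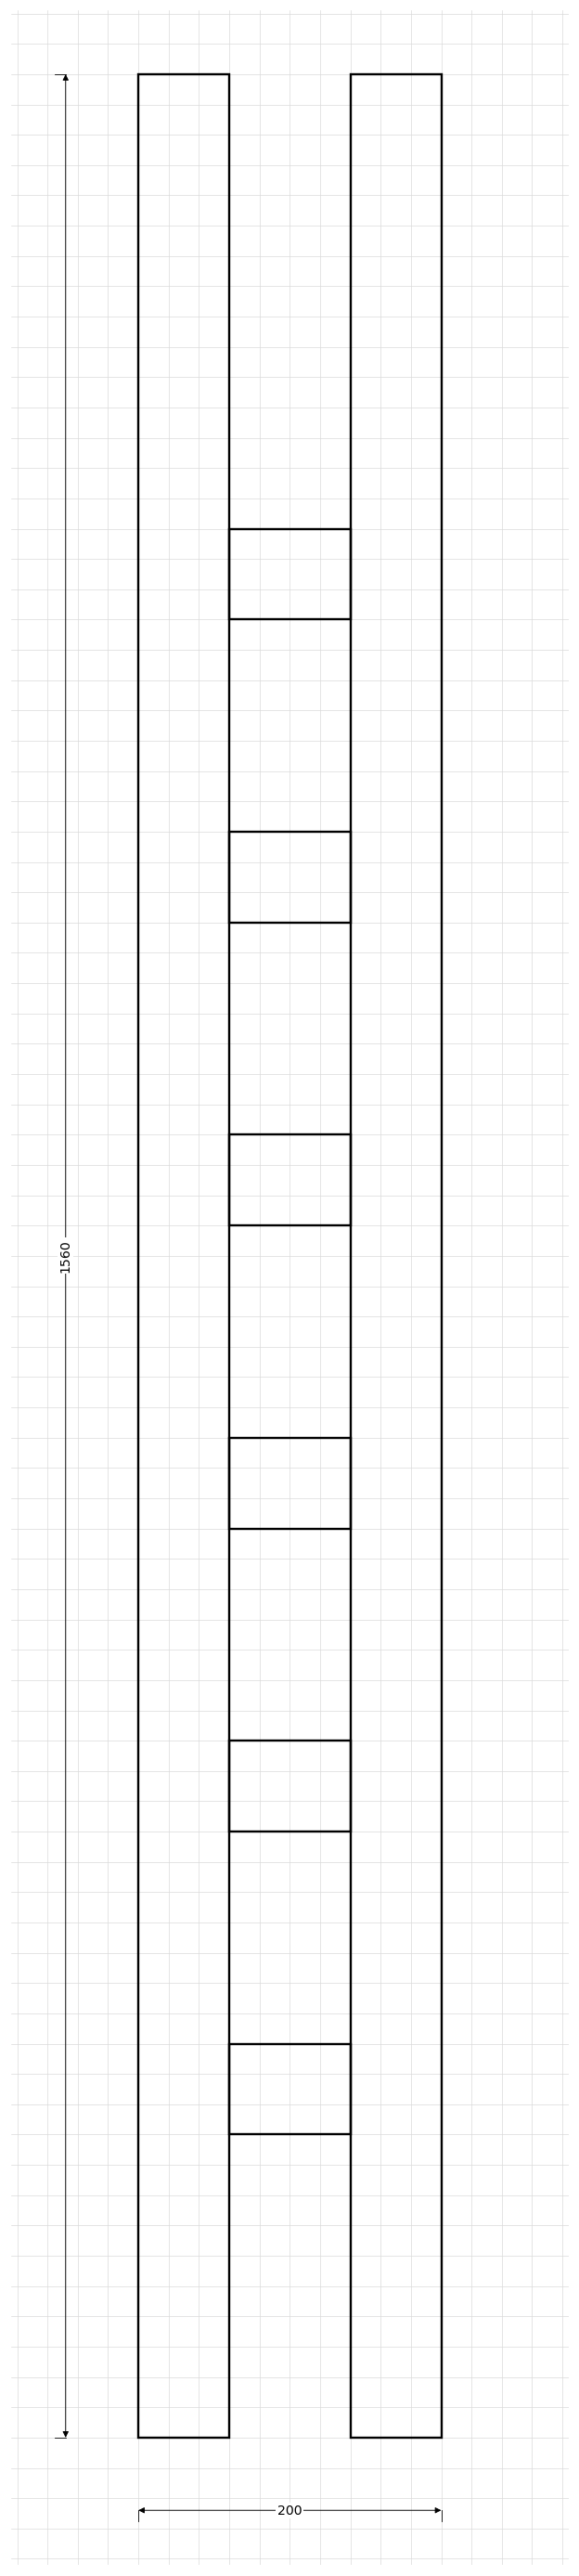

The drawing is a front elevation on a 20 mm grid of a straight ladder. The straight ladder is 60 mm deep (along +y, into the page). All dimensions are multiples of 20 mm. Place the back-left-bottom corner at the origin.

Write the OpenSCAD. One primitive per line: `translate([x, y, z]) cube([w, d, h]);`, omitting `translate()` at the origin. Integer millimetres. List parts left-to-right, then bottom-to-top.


cube([60, 60, 1560]);
translate([60, 0, 200]) cube([80, 60, 60]);
translate([60, 0, 400]) cube([80, 60, 60]);
translate([60, 0, 600]) cube([80, 60, 60]);
translate([60, 0, 800]) cube([80, 60, 60]);
translate([60, 0, 1000]) cube([80, 60, 60]);
translate([60, 0, 1200]) cube([80, 60, 60]);
translate([140, 0, 0]) cube([60, 60, 1560]);
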